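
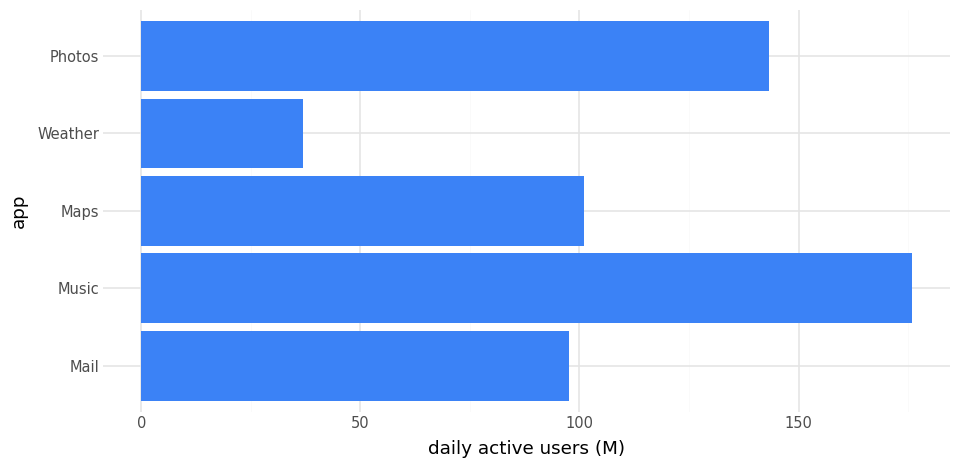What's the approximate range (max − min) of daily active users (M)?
Max Music ≈ 180, min Weather ≈ 40; range ≈ 140.

≈ 140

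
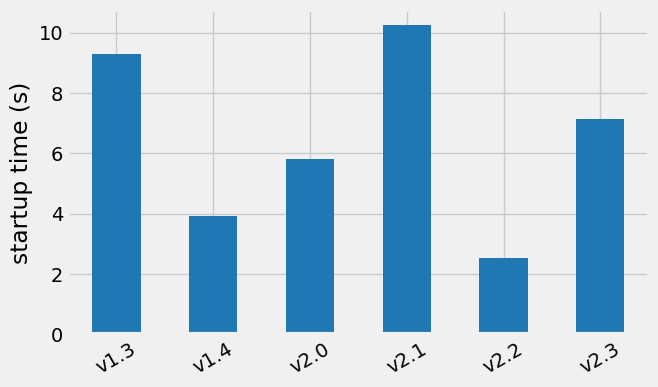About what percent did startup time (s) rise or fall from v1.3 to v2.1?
≈ +11.1%

v1.3 ≈ 9, v2.1 ≈ 10; (10 − 9) / 9 ≈ +11.1%.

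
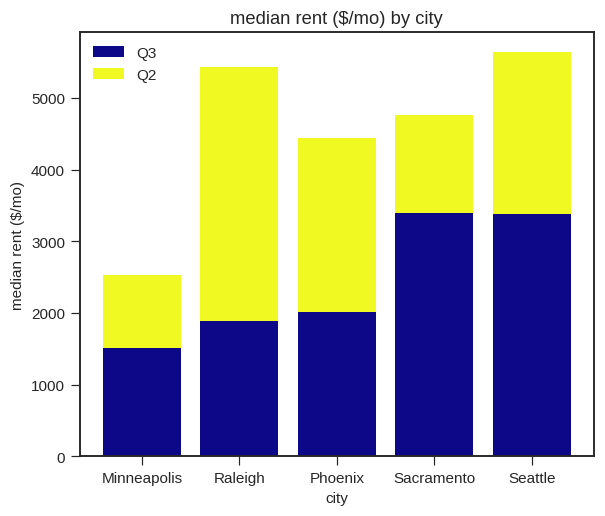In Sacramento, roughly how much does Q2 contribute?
Q2 top ≈ 5000, bottom ≈ 3500; segment ≈ 1500.

≈ 1500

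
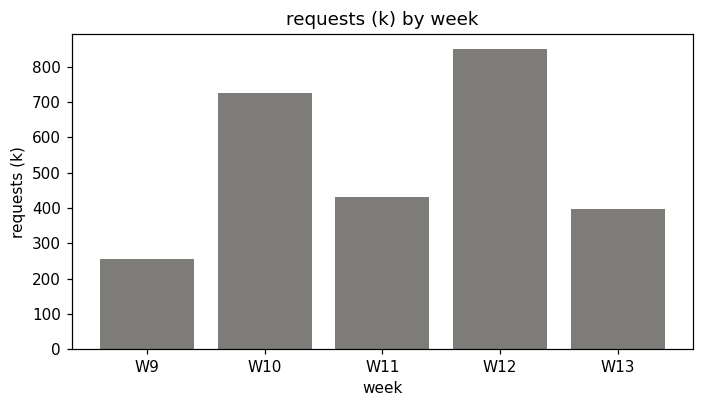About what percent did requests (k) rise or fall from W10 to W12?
W10 ≈ 700, W12 ≈ 800; (800 − 700) / 700 ≈ +14.3%.

≈ +14.3%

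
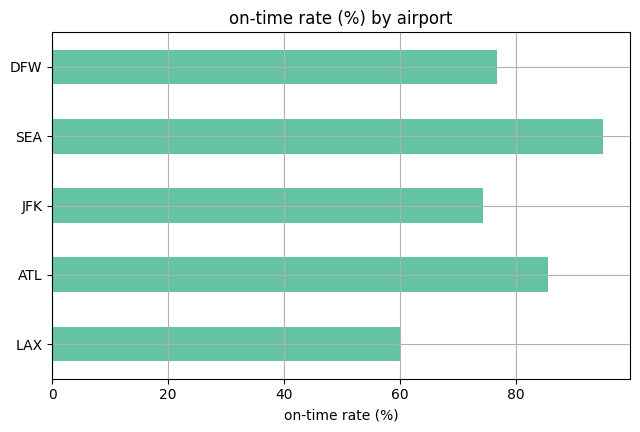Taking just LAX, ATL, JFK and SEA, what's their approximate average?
≈ 78

(60 + 90 + 70 + 90) / 4 ≈ 78.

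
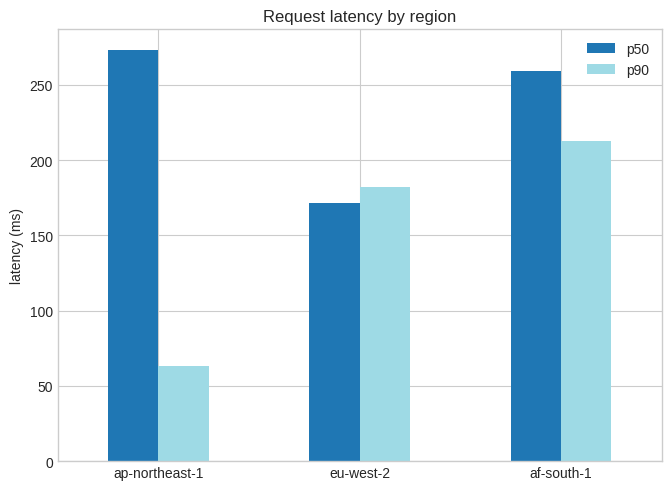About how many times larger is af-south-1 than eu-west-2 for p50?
≈ 1.43×

af-south-1 ≈ 250, eu-west-2 ≈ 175; 250/175 ≈ 1.43.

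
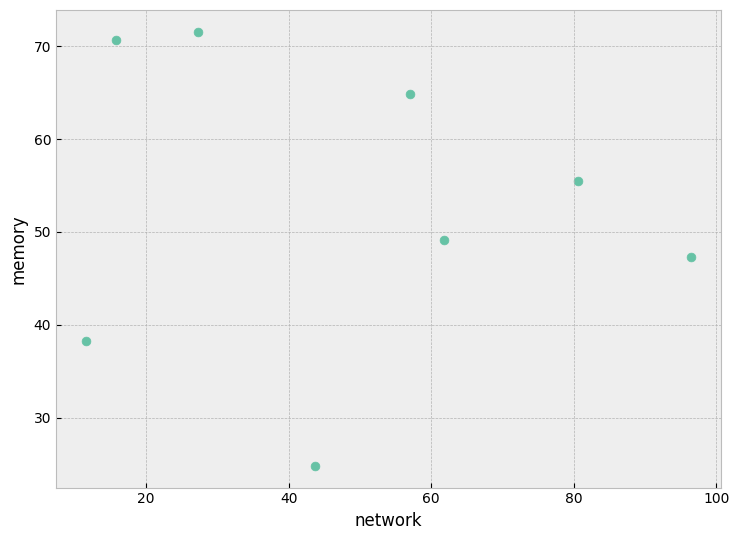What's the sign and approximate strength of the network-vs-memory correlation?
no clear correlation

Points are roughly uncorrelated; weak (|r| ≈ 0.1).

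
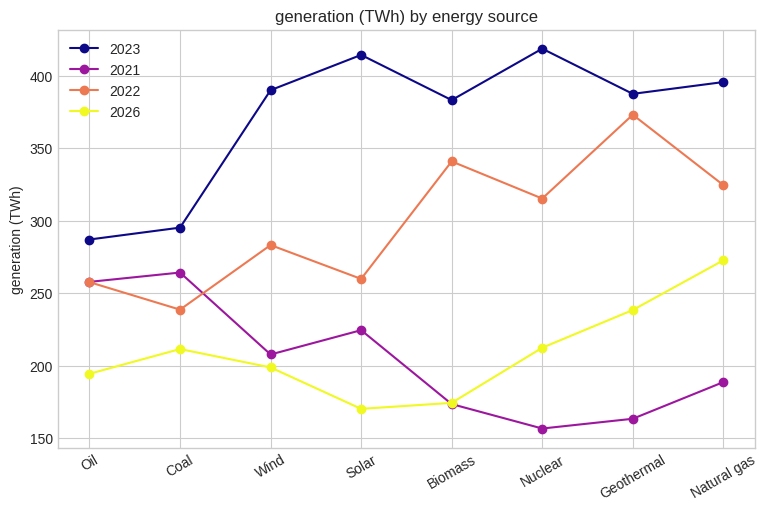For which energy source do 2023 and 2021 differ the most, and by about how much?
Nuclear: 2023 ≈ 425, 2021 ≈ 150 → gap ≈ 275. Next-largest (Geothermal) is only ≈ 225.

Nuclear, ≈ 275 TWh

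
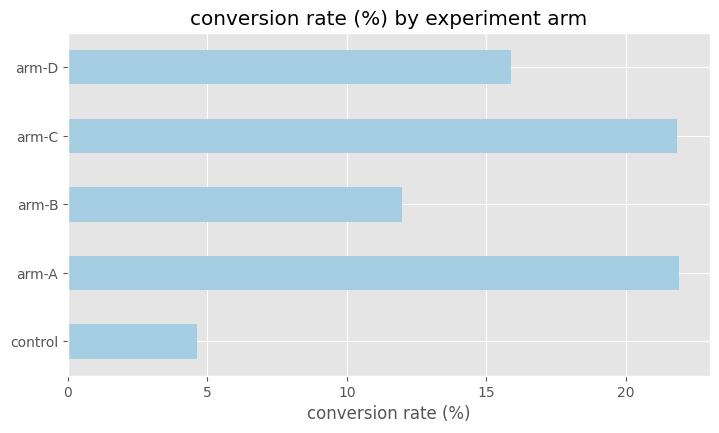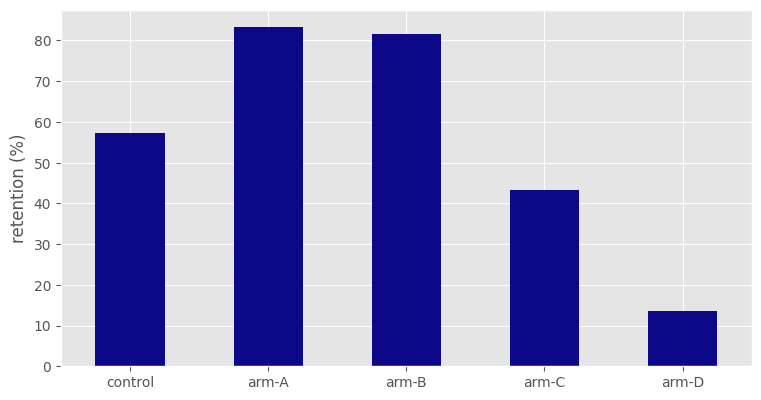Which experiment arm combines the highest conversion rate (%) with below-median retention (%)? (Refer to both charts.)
arm-C

Chart 2 median retention (%) ≈ 60; below-median experiment arms: arm-C, arm-D. Among those, arm-C has the highest conversion rate (%) (≈ 20).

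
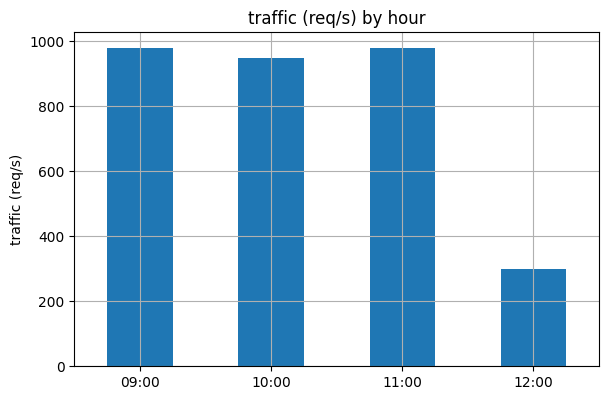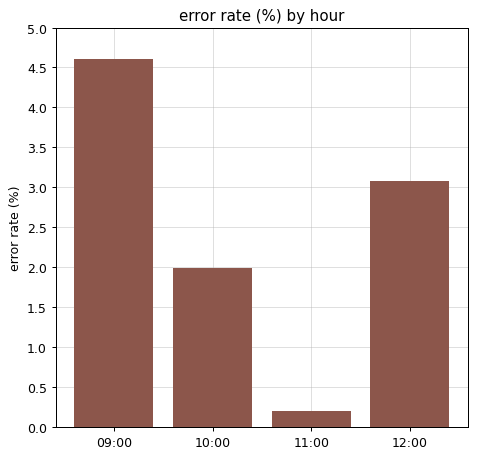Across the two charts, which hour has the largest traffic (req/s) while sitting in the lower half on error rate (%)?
Chart 2 median error rate (%) ≈ 2.5; below-median hours: 10:00, 11:00. Among those, 11:00 has the highest traffic (req/s) (≈ 1000).

11:00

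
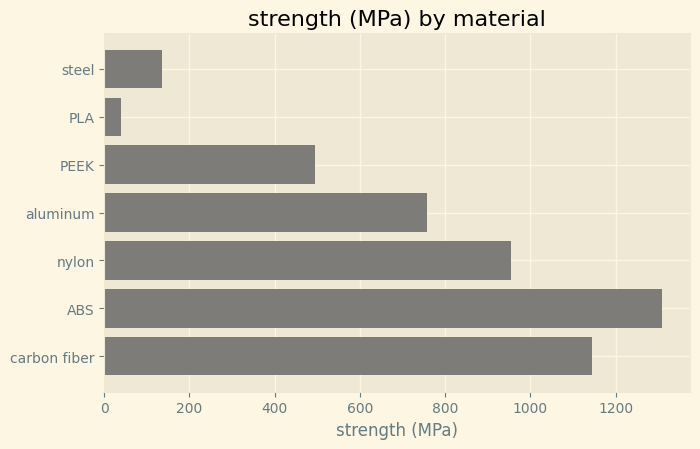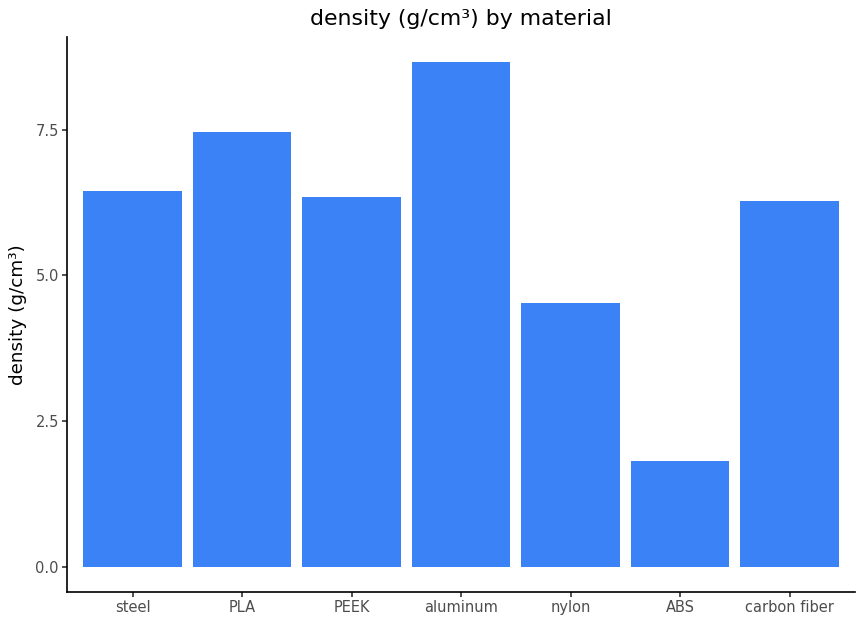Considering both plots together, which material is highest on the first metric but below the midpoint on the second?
Chart 2 median density (g/cm³) ≈ 6; below-median materials: nylon, ABS, carbon fiber. Among those, ABS has the highest strength (MPa) (≈ 1400).

ABS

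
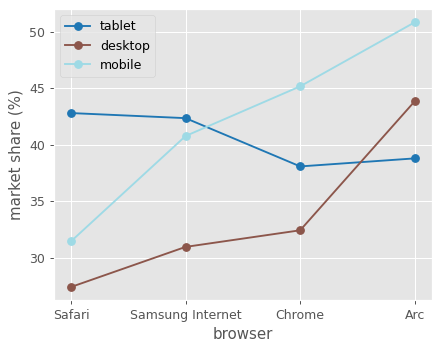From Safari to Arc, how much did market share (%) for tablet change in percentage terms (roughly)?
Safari ≈ 42, Arc ≈ 38; (38 − 42) / 42 ≈ -9.5%.

≈ -9.5%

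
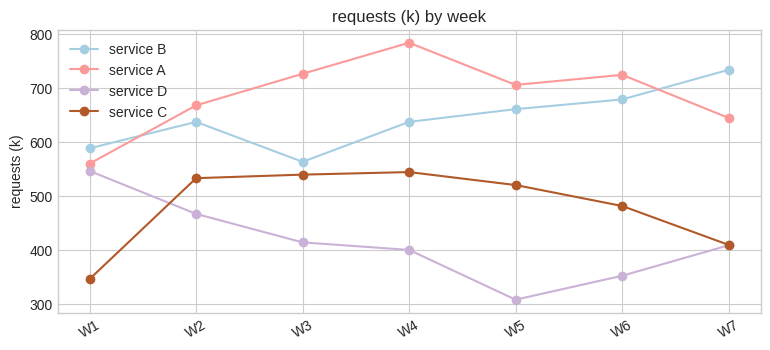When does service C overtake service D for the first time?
W1: service C ≈ 350 vs service D ≈ 550 (not yet); W2: service C ≈ 550 vs service D ≈ 450 (first crossover).

W2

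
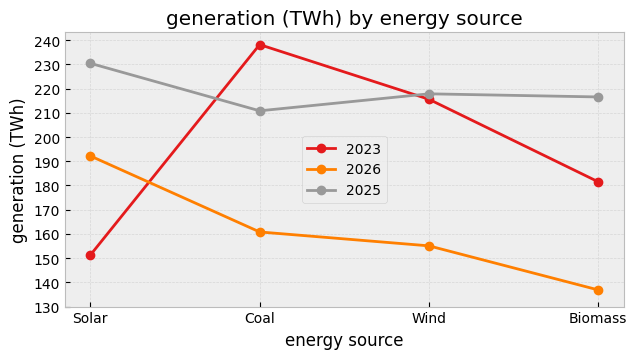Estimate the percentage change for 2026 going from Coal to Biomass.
≈ -12.5%

Coal ≈ 160, Biomass ≈ 140; (140 − 160) / 160 ≈ -12.5%.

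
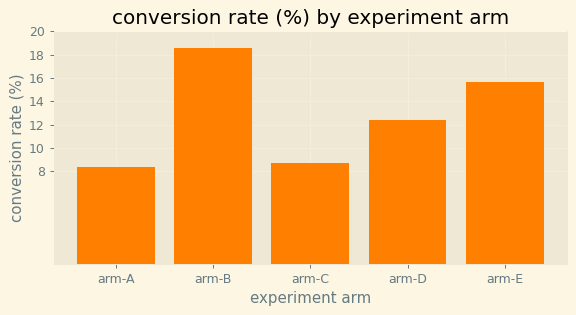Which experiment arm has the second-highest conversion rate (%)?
Top 3: arm-B ≈ 18, arm-E ≈ 16, arm-D ≈ 12.

arm-E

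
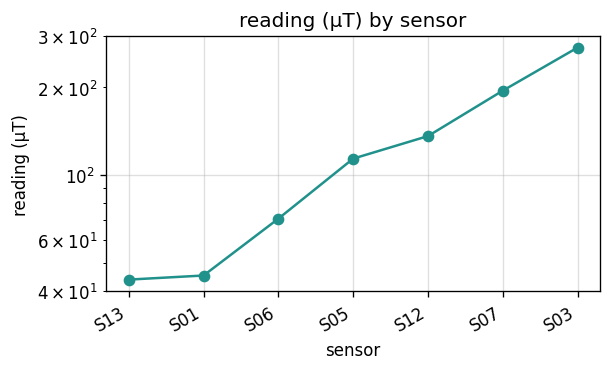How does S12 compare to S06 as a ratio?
S12 ≈ 140, S06 ≈ 80; 140/80 ≈ 1.75.

≈ 1.75×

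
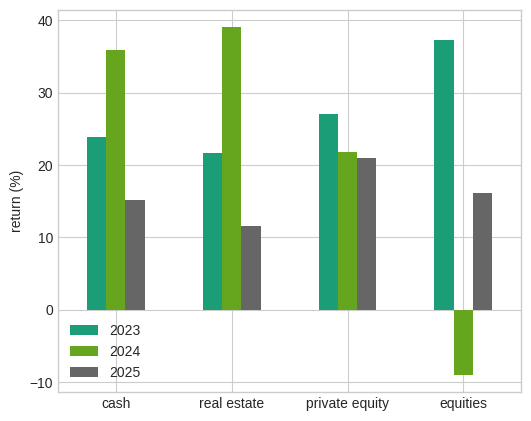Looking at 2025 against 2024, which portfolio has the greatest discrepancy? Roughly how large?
real estate, ≈ 30 %

real estate: 2025 ≈ 10, 2024 ≈ 40 → gap ≈ 30. Next-largest (equities) is only ≈ 25.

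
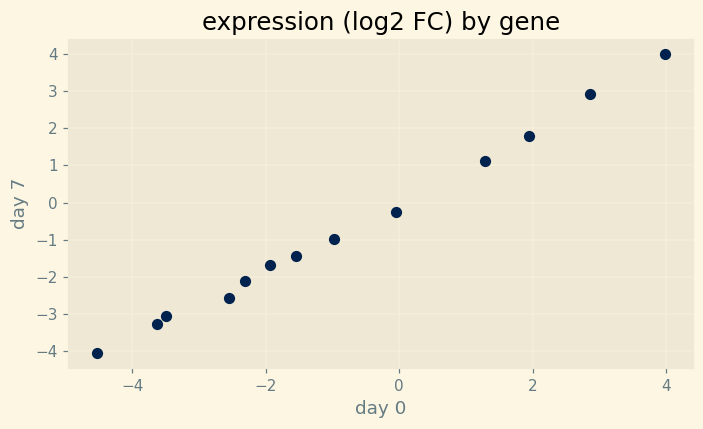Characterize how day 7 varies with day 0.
Points are positively correlated; strong (|r| ≈ 1.0).

positive, strong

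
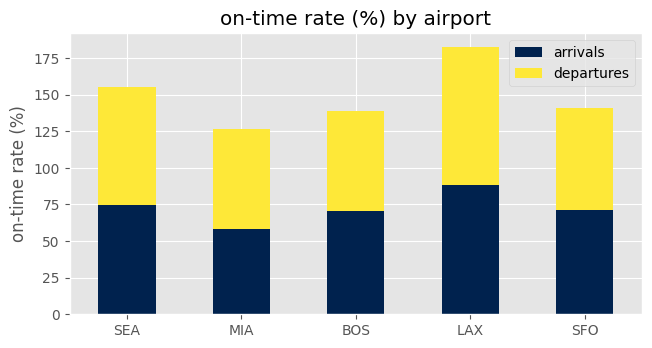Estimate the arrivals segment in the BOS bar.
≈ 80

arrivals top ≈ 80, bottom ≈ 0; segment ≈ 80.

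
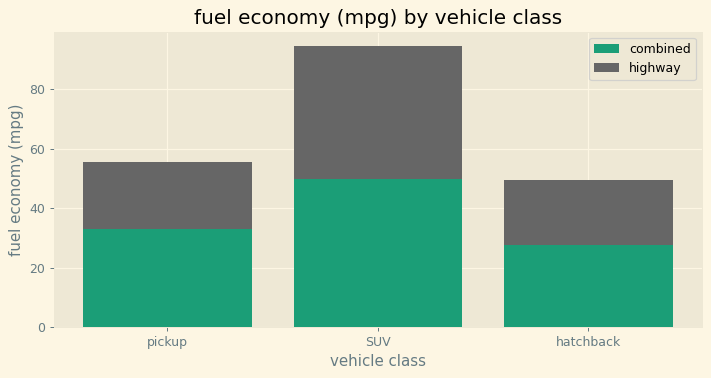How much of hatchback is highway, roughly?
highway top ≈ 50, bottom ≈ 30; segment ≈ 20.

≈ 20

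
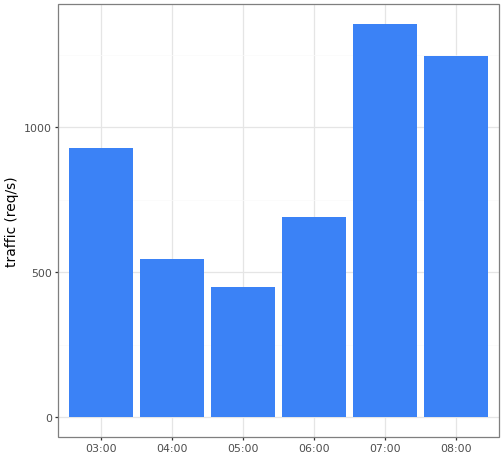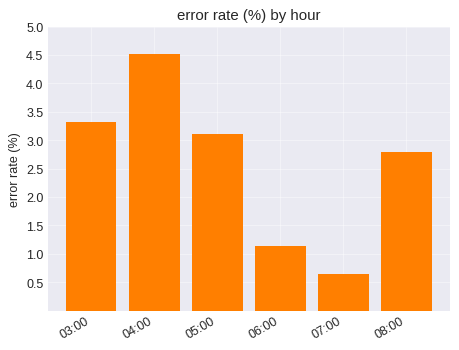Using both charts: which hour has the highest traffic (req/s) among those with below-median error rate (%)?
Chart 2 median error rate (%) ≈ 3; below-median hours: 06:00, 07:00, 08:00. Among those, 07:00 has the highest traffic (req/s) (≈ 1400).

07:00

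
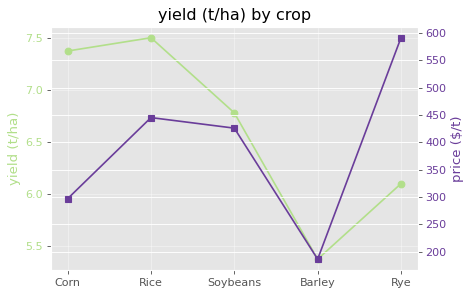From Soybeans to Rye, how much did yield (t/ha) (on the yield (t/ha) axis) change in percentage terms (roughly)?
≈ -11.8%

Soybeans ≈ 6.8, Rye ≈ 6.0; (6.0 − 6.8) / 6.8 ≈ -11.8%.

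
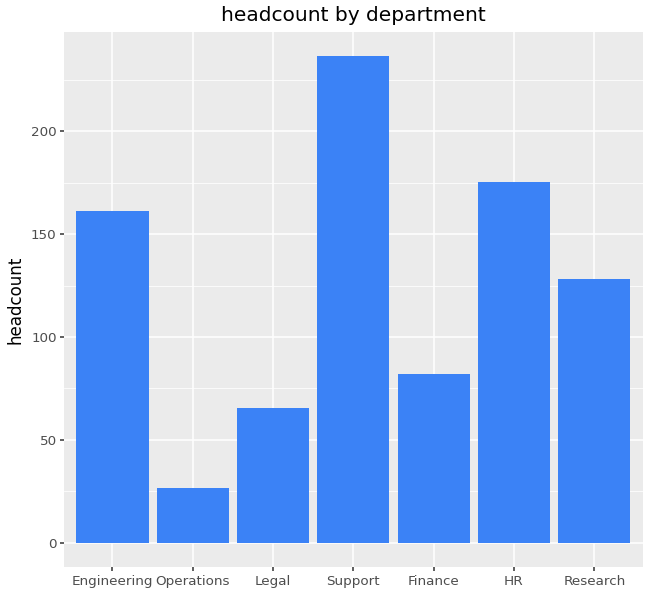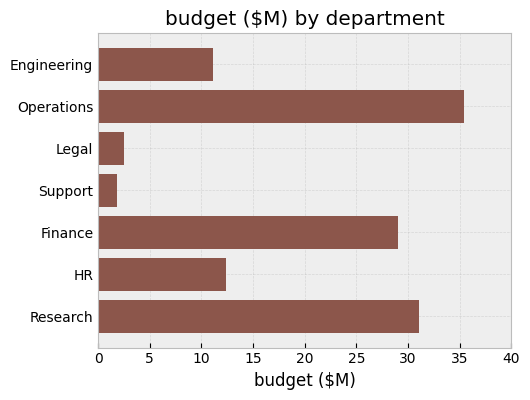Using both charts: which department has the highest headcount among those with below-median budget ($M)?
Support

Chart 2 median budget ($M) ≈ 10; below-median departments: Engineering, Legal, Support. Among those, Support has the highest headcount (≈ 225).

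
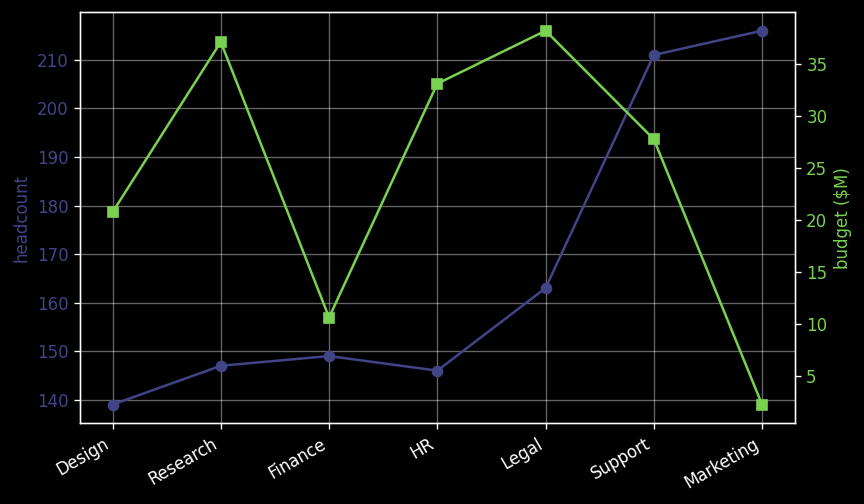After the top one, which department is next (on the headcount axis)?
Top 3 (on the headcount axis): Marketing ≈ 220, Support ≈ 210, Legal ≈ 160.

Support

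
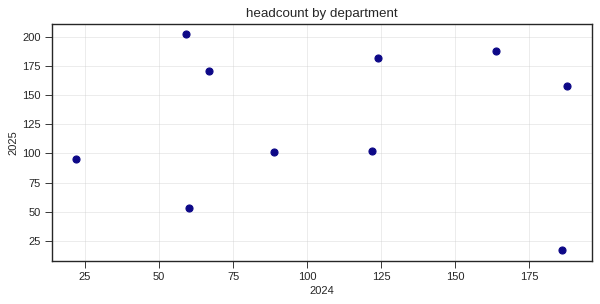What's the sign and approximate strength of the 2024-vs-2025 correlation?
Points are roughly uncorrelated; weak (|r| ≈ 0.0).

no clear correlation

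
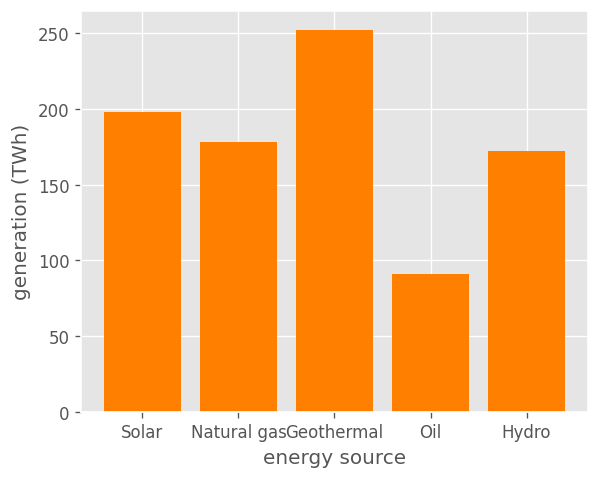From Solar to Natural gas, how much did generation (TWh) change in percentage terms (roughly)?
≈ -12.5%

Solar ≈ 200, Natural gas ≈ 175; (175 − 200) / 200 ≈ -12.5%.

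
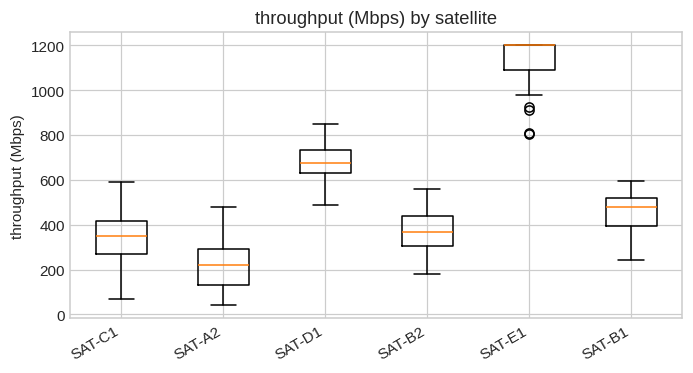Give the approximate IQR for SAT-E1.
≈ 100

Q3 ≈ 1200, Q1 ≈ 1100; IQR ≈ 100.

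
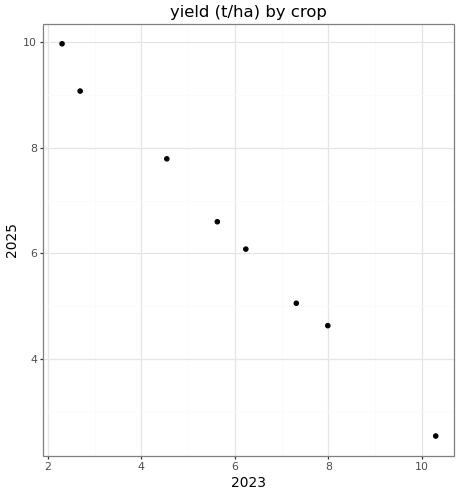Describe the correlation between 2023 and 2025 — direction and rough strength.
negative, strong

Points are negatively correlated; strong (|r| ≈ 1.0).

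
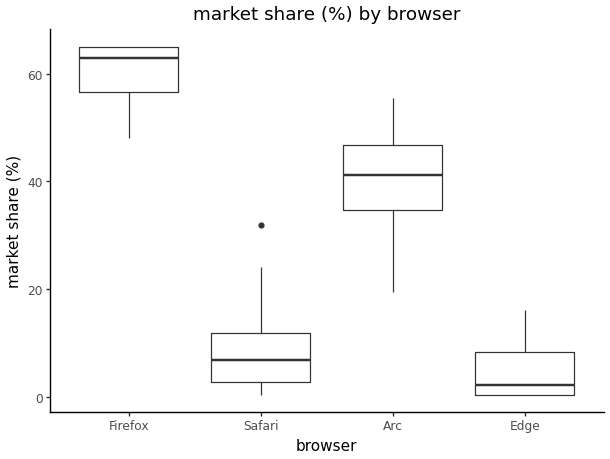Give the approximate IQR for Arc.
≈ 10

Q3 ≈ 45, Q1 ≈ 35; IQR ≈ 10.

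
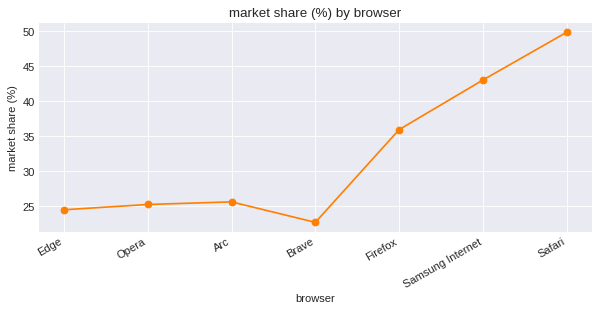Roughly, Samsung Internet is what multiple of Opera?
Samsung Internet ≈ 45, Opera ≈ 25; 45/25 ≈ 1.8.

≈ 1.8×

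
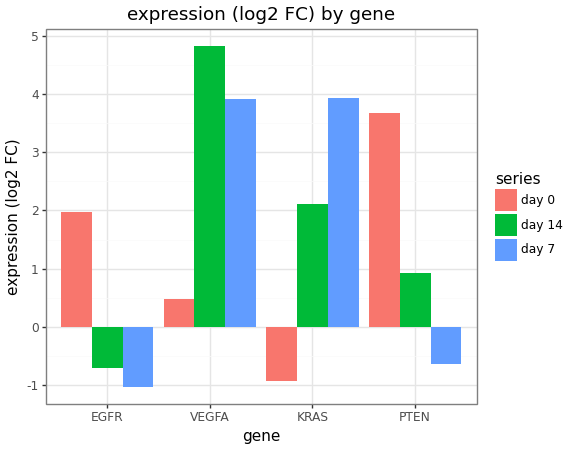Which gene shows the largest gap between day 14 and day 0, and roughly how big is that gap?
VEGFA: day 14 ≈ 5.0, day 0 ≈ 0.5 → gap ≈ 4.5. Next-largest (KRAS) is only ≈ 3.0.

VEGFA, ≈ 4.5 log2 FC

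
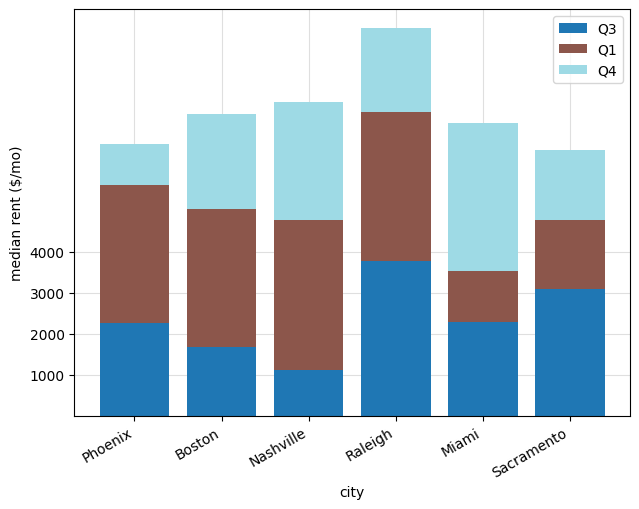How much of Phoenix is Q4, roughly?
Q4 top ≈ 7000, bottom ≈ 6000; segment ≈ 1000.

≈ 1000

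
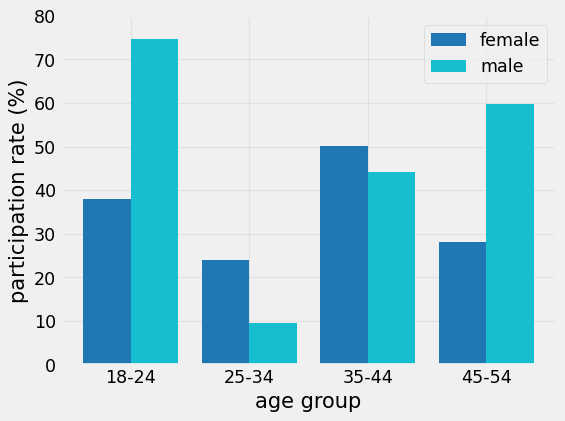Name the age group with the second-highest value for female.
Top 3 for female: 35-44 ≈ 50, 18-24 ≈ 40, 45-54 ≈ 30.

18-24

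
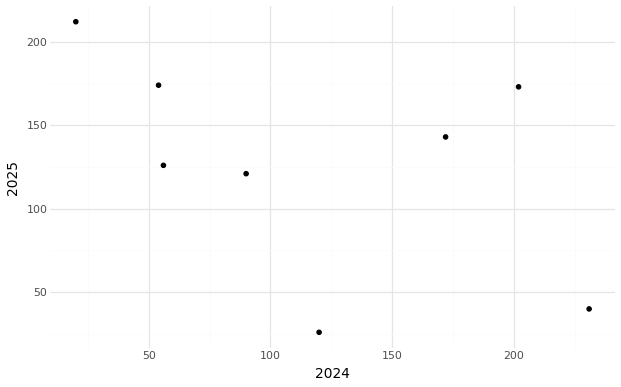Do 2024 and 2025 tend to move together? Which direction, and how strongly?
negative, moderate

Points are negatively correlated; moderate (|r| ≈ 0.5).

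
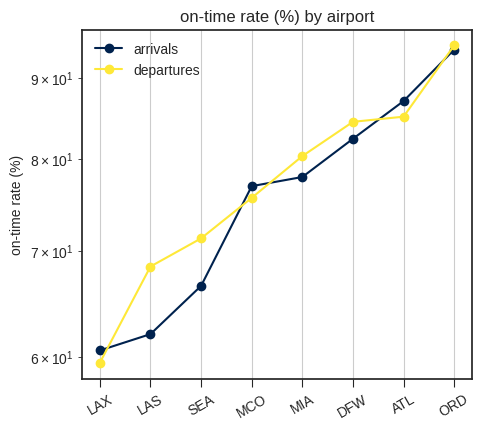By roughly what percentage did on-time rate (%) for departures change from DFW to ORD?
≈ +11.8%

DFW ≈ 85, ORD ≈ 95; (95 − 85) / 85 ≈ +11.8%.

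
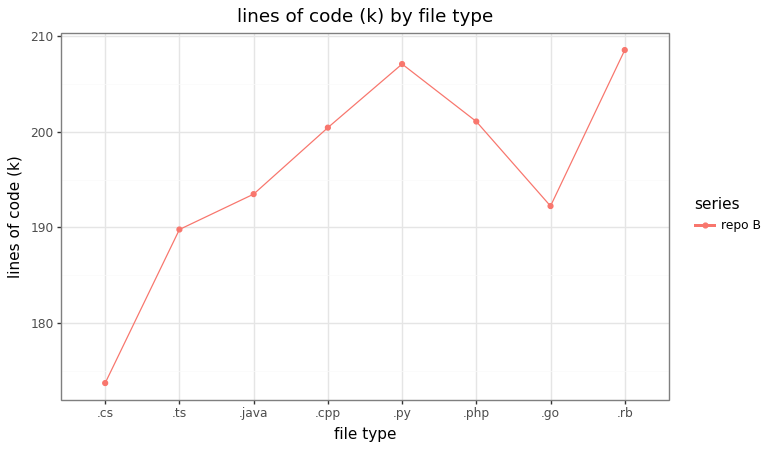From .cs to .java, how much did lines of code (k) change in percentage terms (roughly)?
≈ +11.4%

.cs ≈ 175, .java ≈ 195; (195 − 175) / 175 ≈ +11.4%.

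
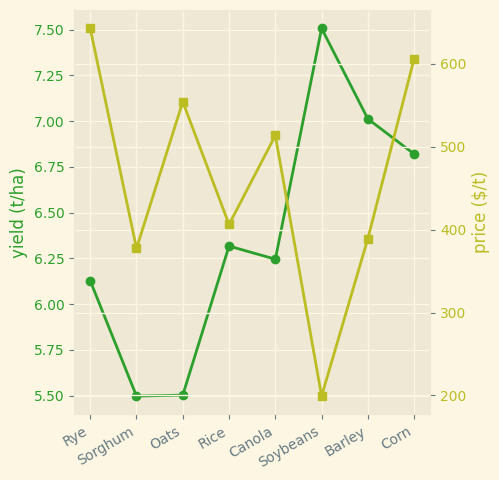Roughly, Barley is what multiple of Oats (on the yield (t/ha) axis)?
Barley ≈ 7.0, Oats ≈ 5.6; 7.0/5.6 ≈ 1.25.

≈ 1.25×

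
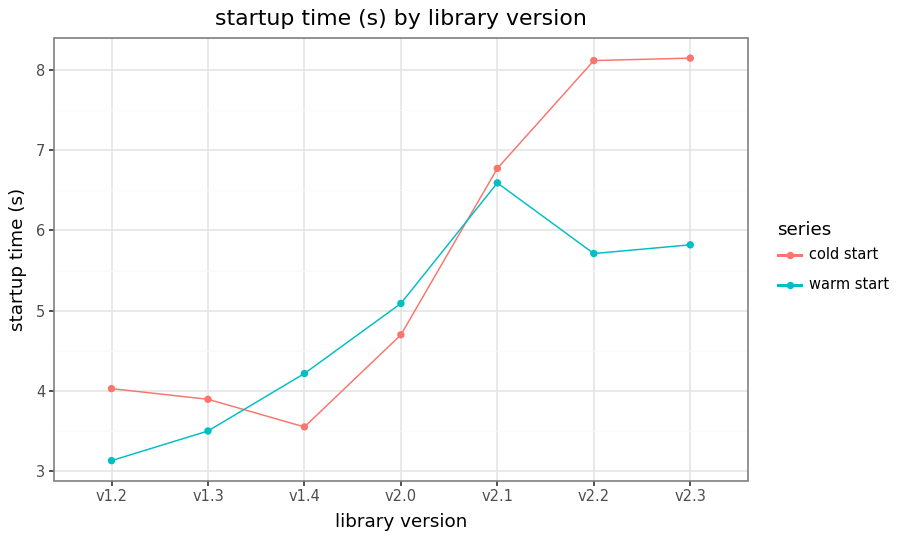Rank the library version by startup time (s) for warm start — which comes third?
Top 4 for warm start: v2.1 ≈ 6.5, v2.3 ≈ 6.0, v2.2 ≈ 5.5, v2.0 ≈ 5.0.

v2.2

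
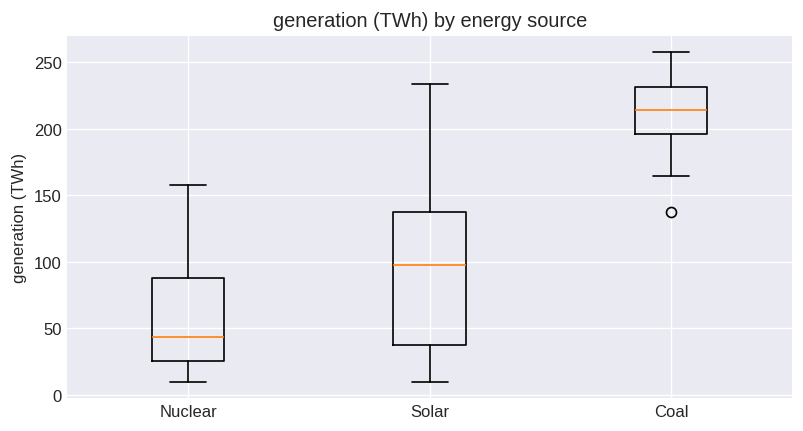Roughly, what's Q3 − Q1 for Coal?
Q3 ≈ 240, Q1 ≈ 200; IQR ≈ 40.

≈ 40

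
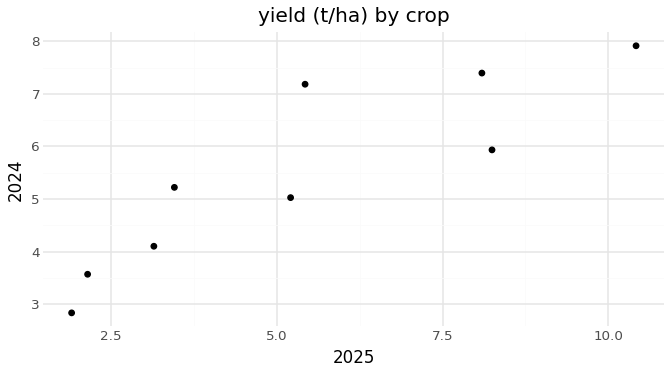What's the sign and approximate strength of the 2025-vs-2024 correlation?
Points are positively correlated; strong (|r| ≈ 0.9).

positive, strong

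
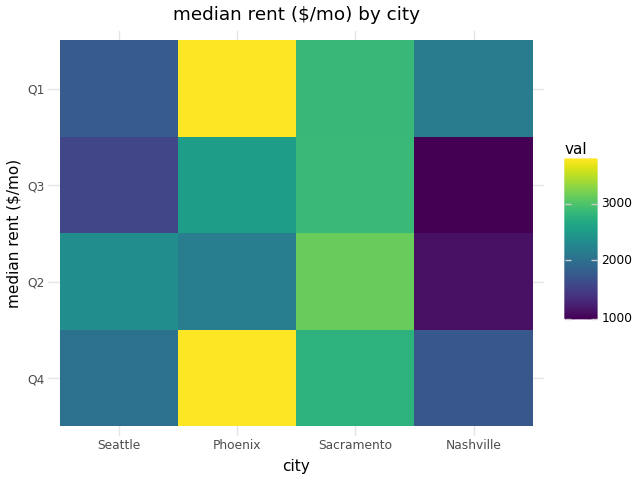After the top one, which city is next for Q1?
Sacramento

Top 3 for Q1: Phoenix ≈ 4000, Sacramento ≈ 3000, Nashville ≈ 2000.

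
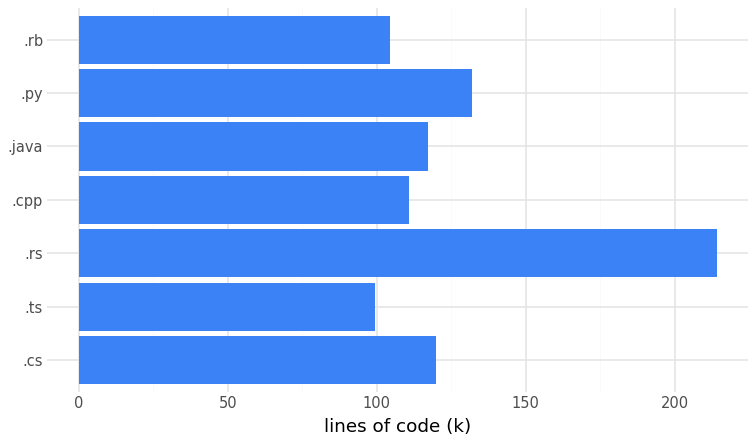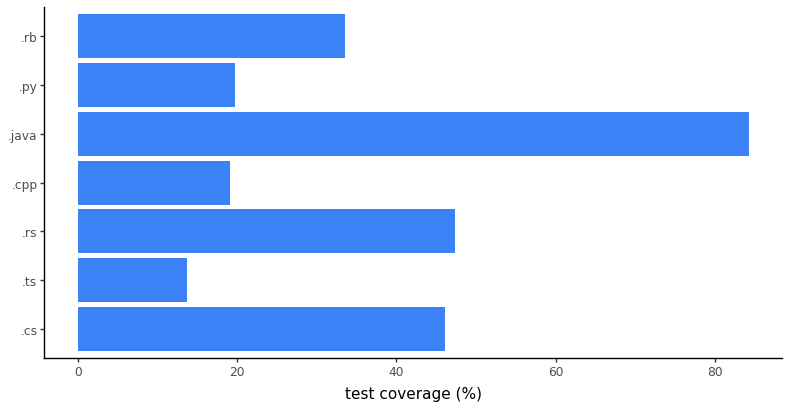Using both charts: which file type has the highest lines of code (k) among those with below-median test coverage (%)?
Chart 2 median test coverage (%) ≈ 30; below-median file types: .ts, .cpp, .py. Among those, .py has the highest lines of code (k) (≈ 140).

.py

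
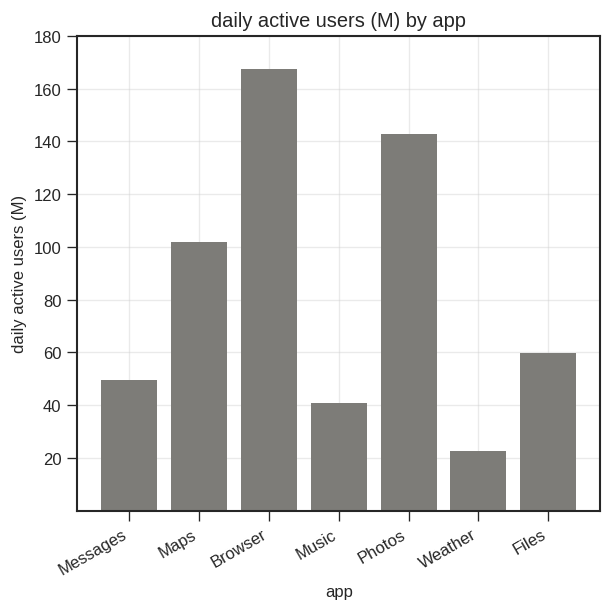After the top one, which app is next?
Photos

Top 3: Browser ≈ 160, Photos ≈ 140, Maps ≈ 100.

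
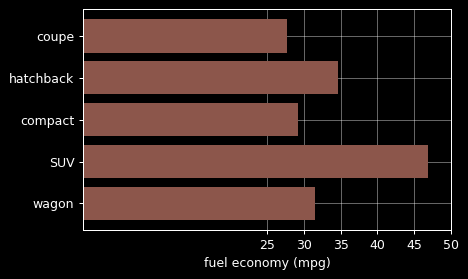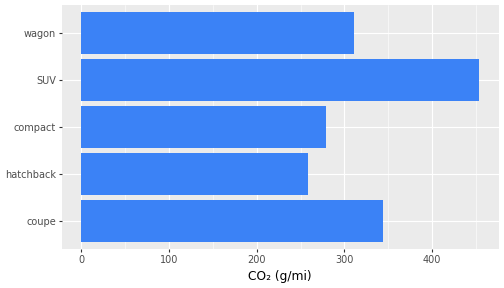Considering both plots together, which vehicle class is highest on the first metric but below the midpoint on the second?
hatchback

Chart 2 median CO₂ (g/mi) ≈ 300; below-median vehicle classes: hatchback, compact. Among those, hatchback has the highest fuel economy (mpg) (≈ 35).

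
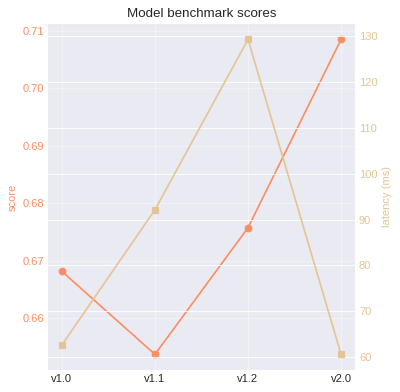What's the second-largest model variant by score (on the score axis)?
Top 3 (on the score axis): v2.0 ≈ 0.71, v1.2 ≈ 0.68, v1.0 ≈ 0.67.

v1.2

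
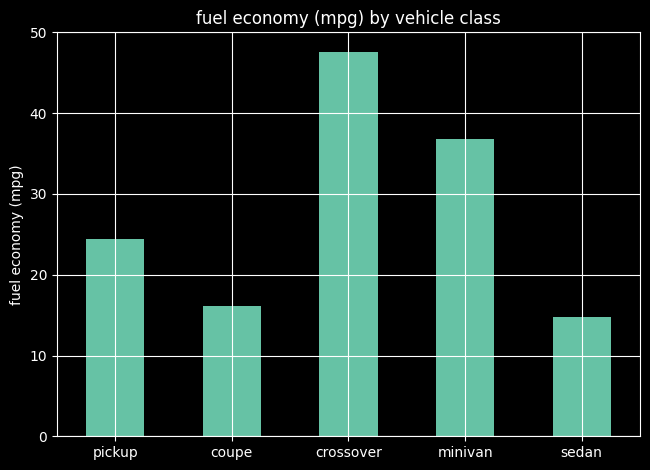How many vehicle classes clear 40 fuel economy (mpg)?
Above 40: crossover.

1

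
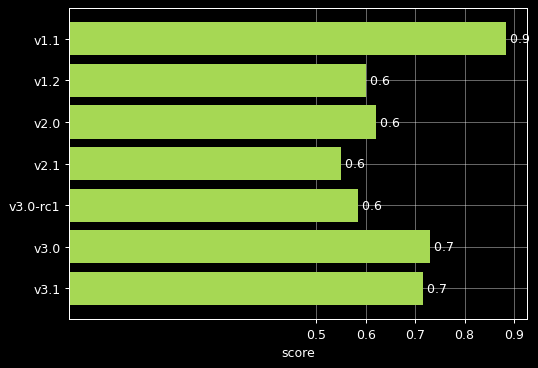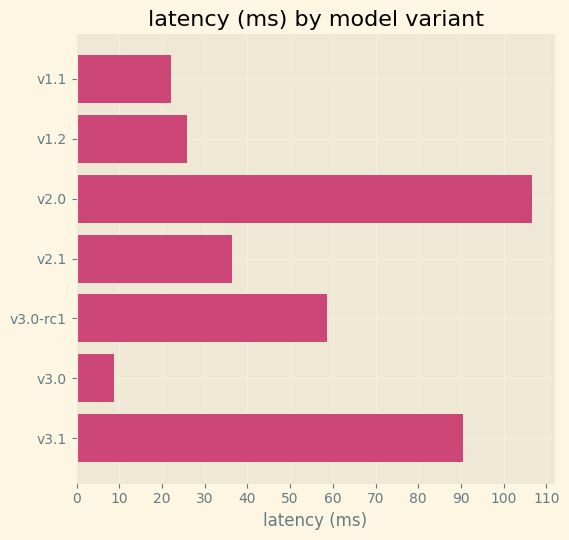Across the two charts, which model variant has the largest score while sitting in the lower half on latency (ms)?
Chart 2 median latency (ms) ≈ 40; below-median model variants: v1.1, v1.2, v3.0. Among those, v1.1 has the highest score (≈ 0.9).

v1.1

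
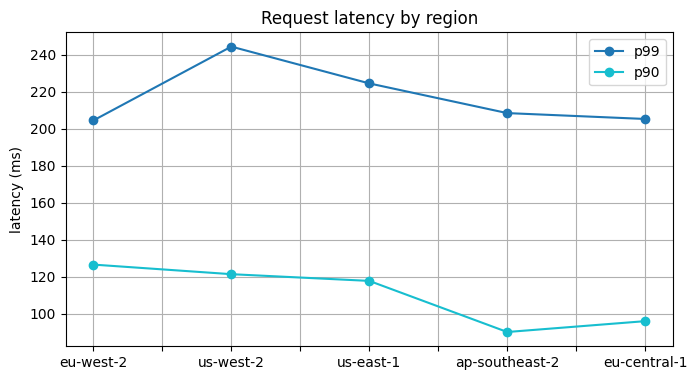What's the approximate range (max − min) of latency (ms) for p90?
Max eu-west-2 ≈ 120, min ap-southeast-2 ≈ 100; range ≈ 20.

≈ 20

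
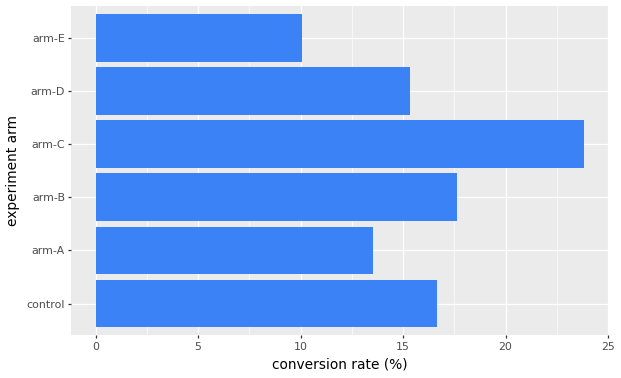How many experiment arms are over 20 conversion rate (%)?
1

Above 20: arm-C.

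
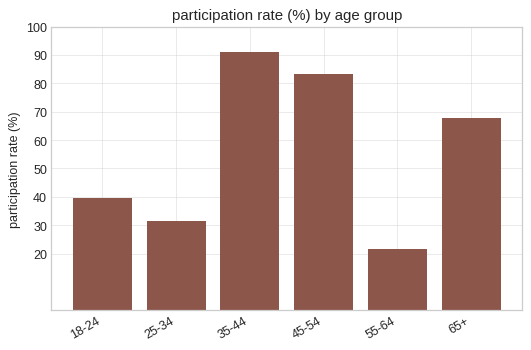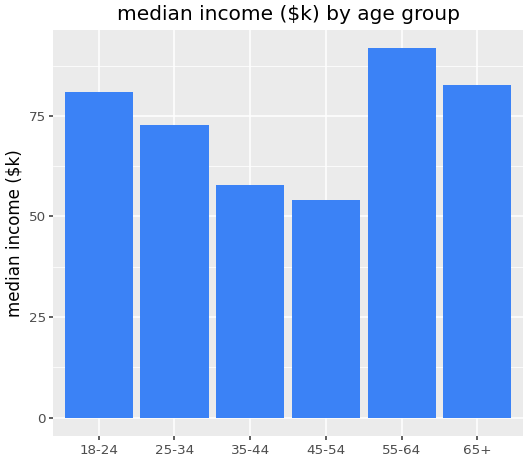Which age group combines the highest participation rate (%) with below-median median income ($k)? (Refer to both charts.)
Chart 2 median median income ($k) ≈ 80; below-median age groups: 25-34, 35-44, 45-54. Among those, 35-44 has the highest participation rate (%) (≈ 90).

35-44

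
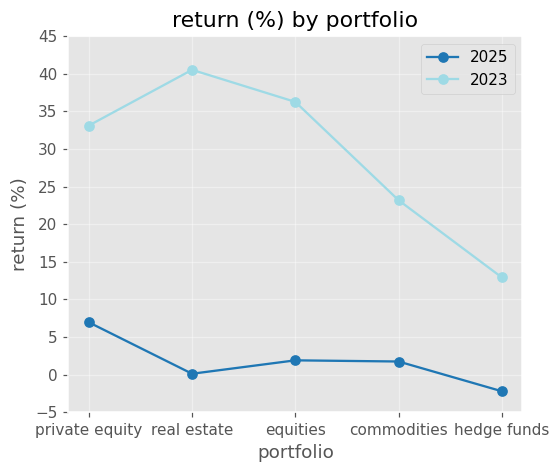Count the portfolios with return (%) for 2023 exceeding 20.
4

Above 20: private equity, real estate, equities, commodities.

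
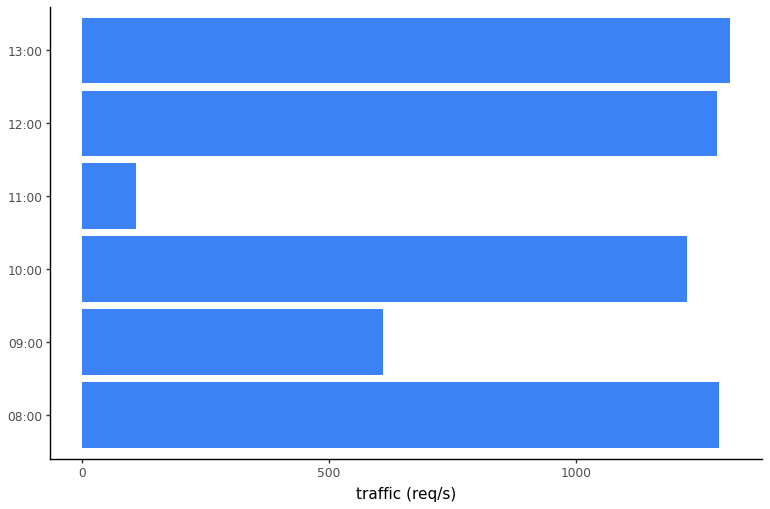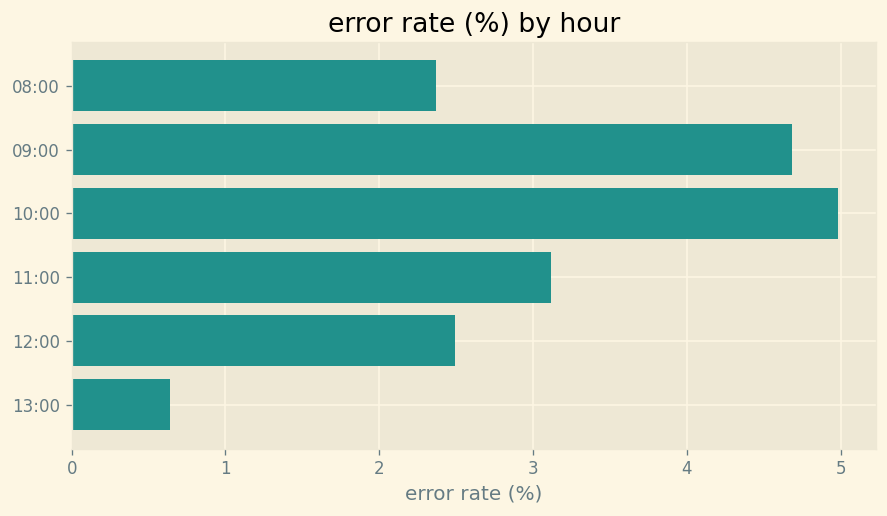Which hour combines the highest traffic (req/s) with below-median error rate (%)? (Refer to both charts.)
Chart 2 median error rate (%) ≈ 3; below-median hours: 08:00, 12:00, 13:00. Among those, 13:00 has the highest traffic (req/s) (≈ 1400).

13:00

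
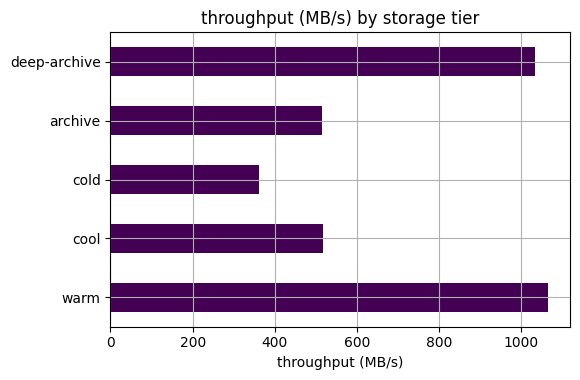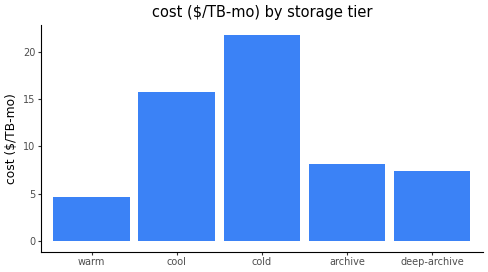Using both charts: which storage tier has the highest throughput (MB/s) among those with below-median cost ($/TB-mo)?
Chart 2 median cost ($/TB-mo) ≈ 8; below-median storage tiers: warm, deep-archive. Among those, warm has the highest throughput (MB/s) (≈ 1100).

warm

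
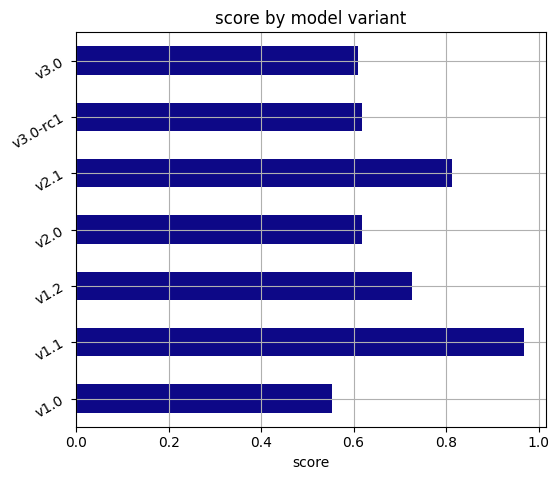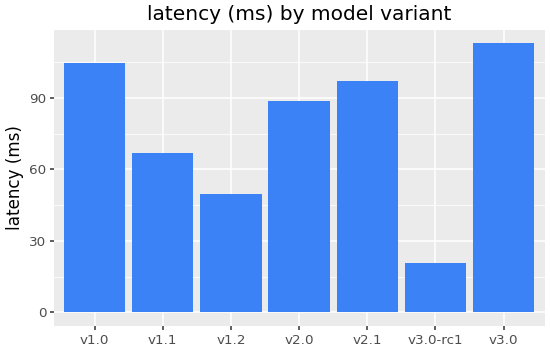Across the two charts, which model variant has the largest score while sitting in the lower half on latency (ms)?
Chart 2 median latency (ms) ≈ 80; below-median model variants: v1.1, v1.2, v3.0-rc1. Among those, v1.1 has the highest score (≈ 1).

v1.1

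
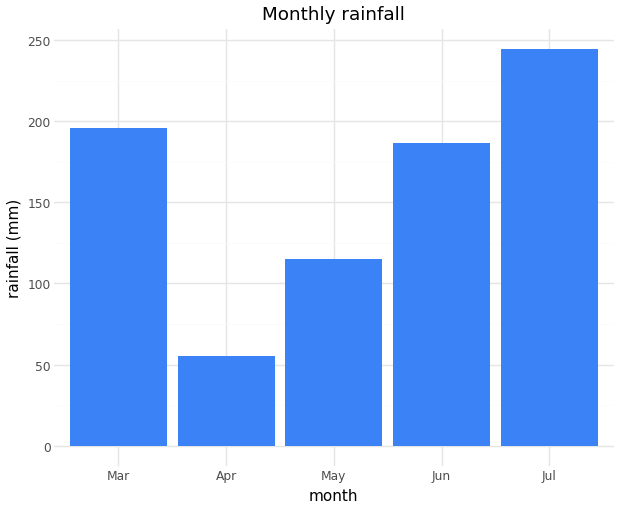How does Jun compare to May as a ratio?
≈ 1.4×

Jun ≈ 175, May ≈ 125; 175/125 ≈ 1.4.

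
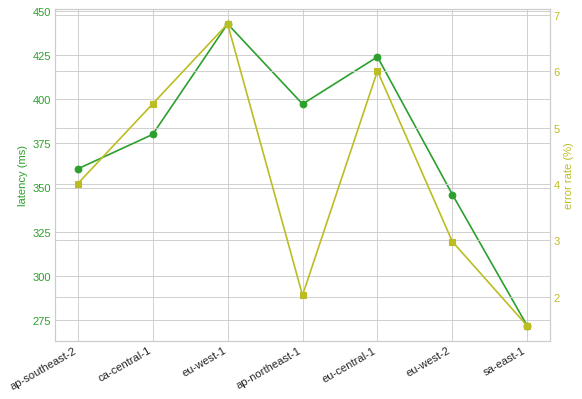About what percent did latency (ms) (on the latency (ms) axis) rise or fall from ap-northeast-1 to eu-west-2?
≈ -15%

ap-northeast-1 ≈ 400, eu-west-2 ≈ 340; (340 − 400) / 400 ≈ -15%.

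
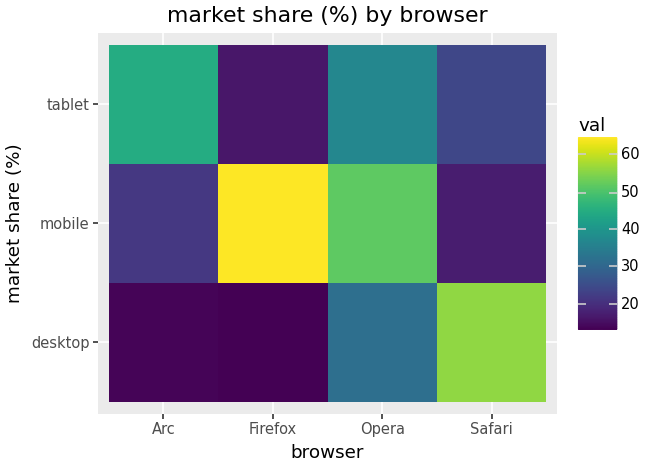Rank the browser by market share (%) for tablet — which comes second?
Top 3 for tablet: Arc ≈ 45, Opera ≈ 35, Safari ≈ 25.

Opera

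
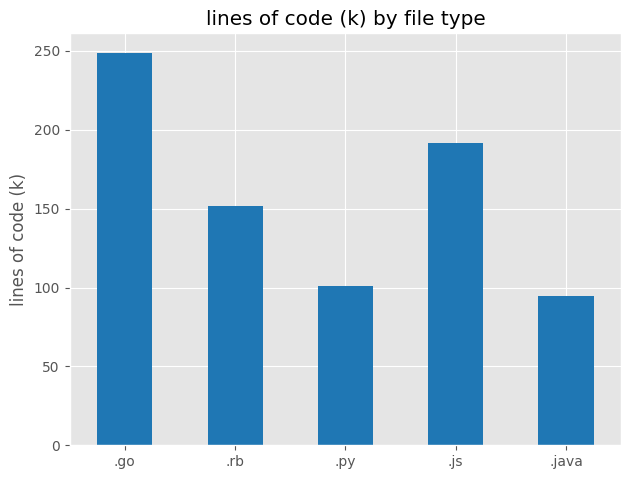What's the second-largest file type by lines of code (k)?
Top 3: .go ≈ 250, .js ≈ 200, .rb ≈ 150.

.js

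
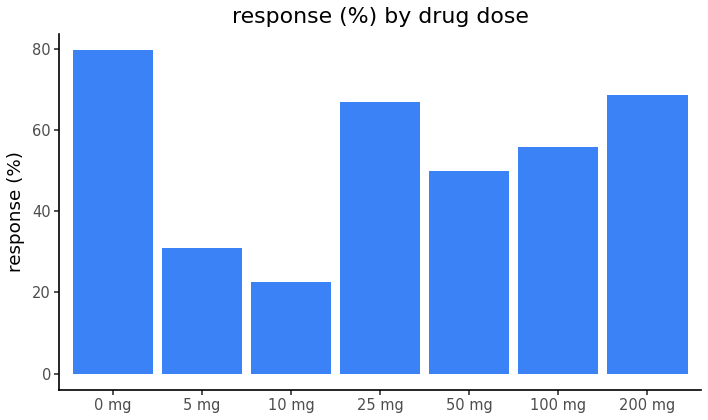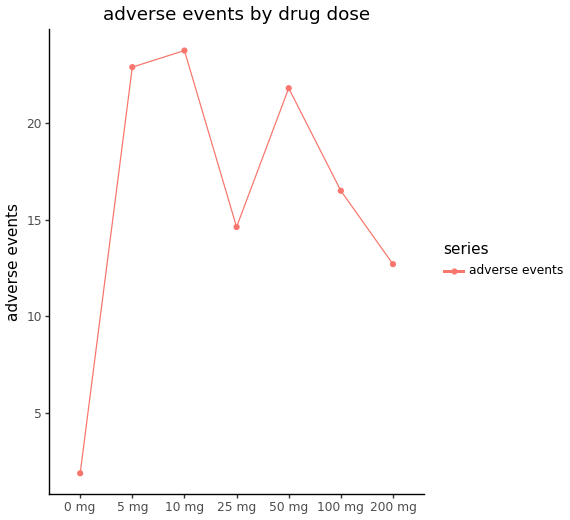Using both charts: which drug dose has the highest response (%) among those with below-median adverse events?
0 mg

Chart 2 median adverse events ≈ 15; below-median drug doses: 0 mg, 25 mg, 200 mg. Among those, 0 mg has the highest response (%) (≈ 80).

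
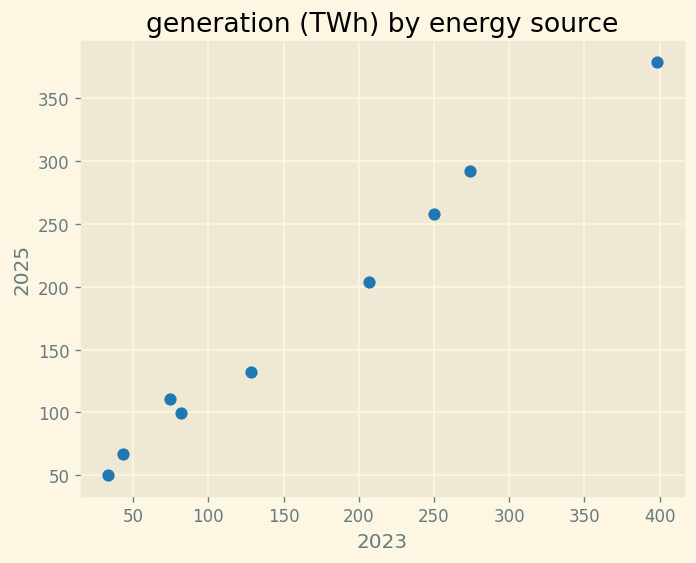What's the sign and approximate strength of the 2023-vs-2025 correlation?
positive, strong

Points are positively correlated; strong (|r| ≈ 1.0).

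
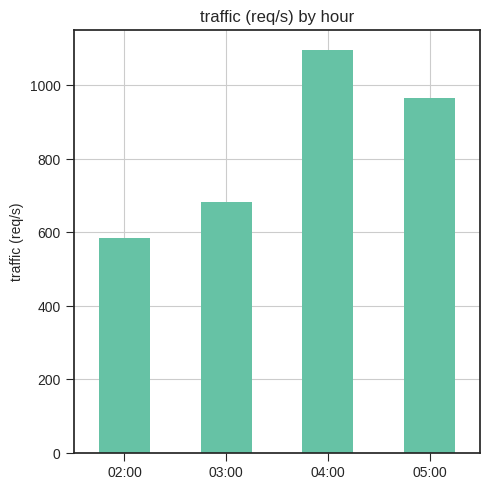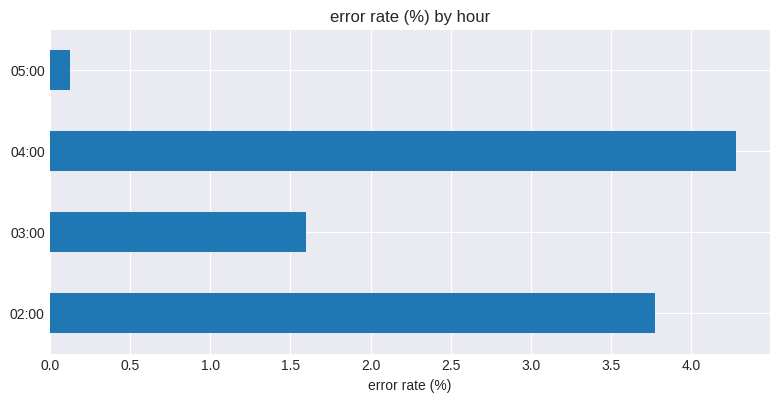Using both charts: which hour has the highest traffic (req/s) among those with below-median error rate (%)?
05:00

Chart 2 median error rate (%) ≈ 2.5; below-median hours: 03:00, 05:00. Among those, 05:00 has the highest traffic (req/s) (≈ 1000).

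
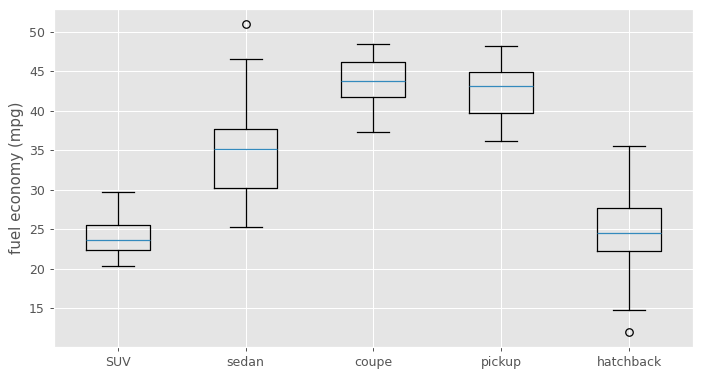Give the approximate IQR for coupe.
Q3 ≈ 46, Q1 ≈ 42; IQR ≈ 4.

≈ 4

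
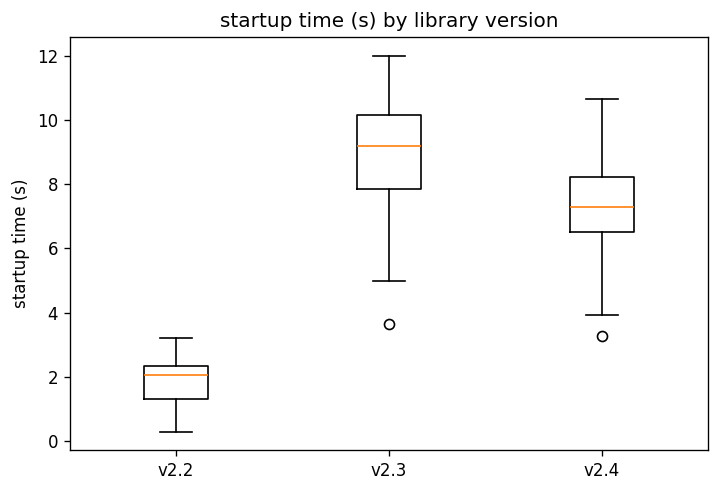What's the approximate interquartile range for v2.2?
≈ 1

Q3 ≈ 2, Q1 ≈ 1; IQR ≈ 1.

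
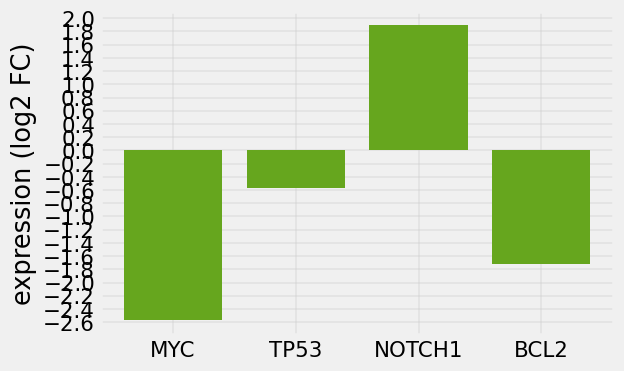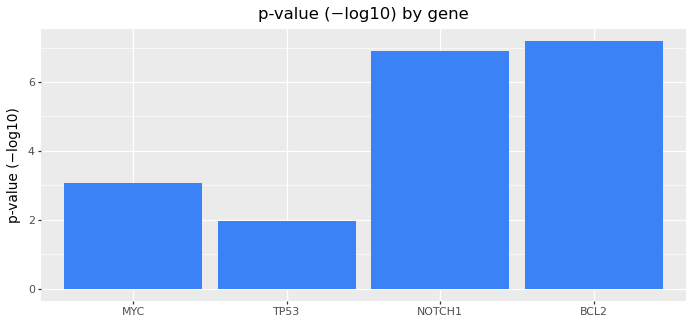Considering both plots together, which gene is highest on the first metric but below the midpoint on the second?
TP53

Chart 2 median p-value (−log10) ≈ 5; below-median genes: MYC, TP53. Among those, TP53 has the highest expression (log2 FC) (≈ -0.6).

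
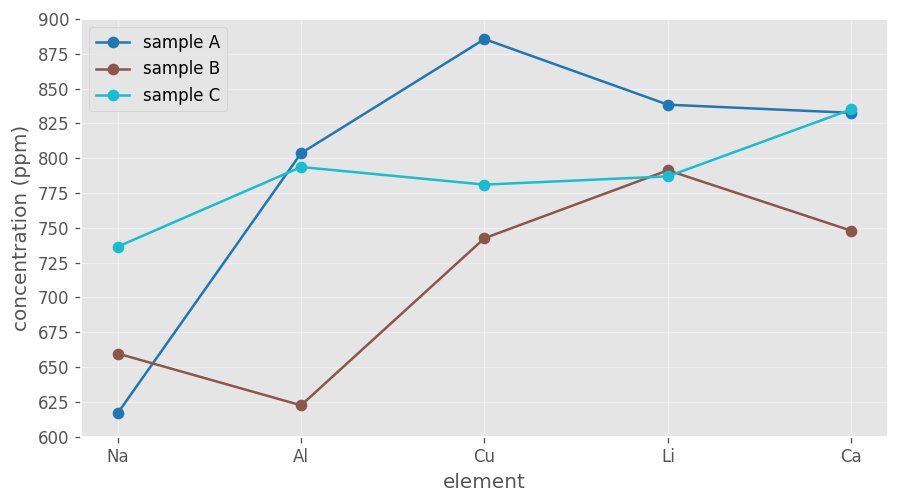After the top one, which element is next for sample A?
Top 3 for sample A: Cu ≈ 875, Li ≈ 850, Ca ≈ 825.

Li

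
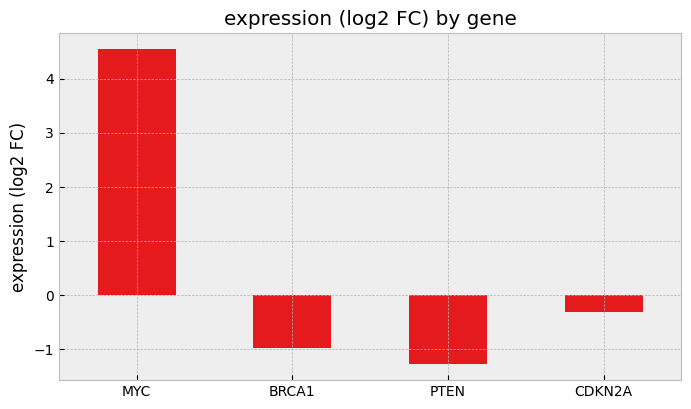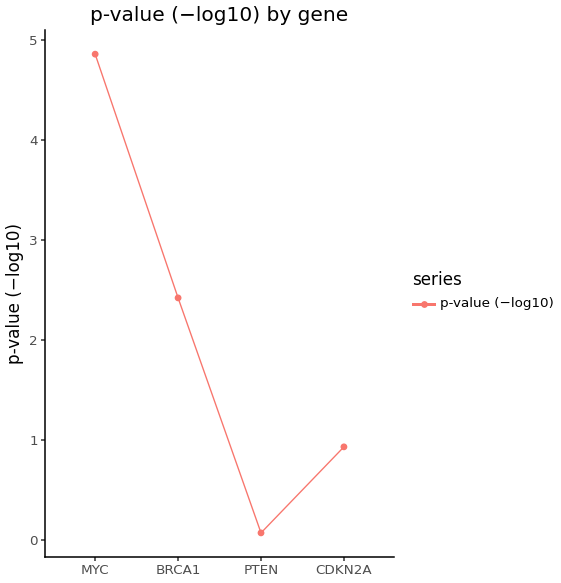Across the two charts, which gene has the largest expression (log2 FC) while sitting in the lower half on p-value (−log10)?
Chart 2 median p-value (−log10) ≈ 1.5; below-median genes: PTEN, CDKN2A. Among those, CDKN2A has the highest expression (log2 FC) (≈ -0.5).

CDKN2A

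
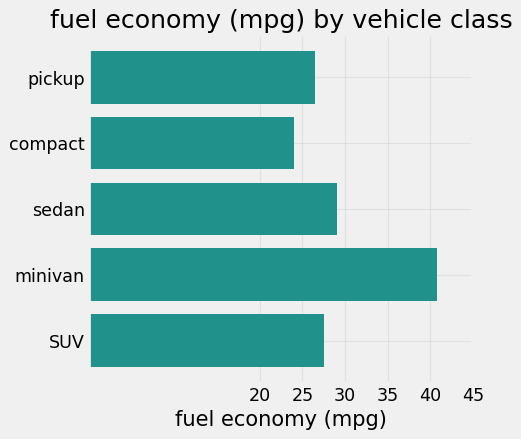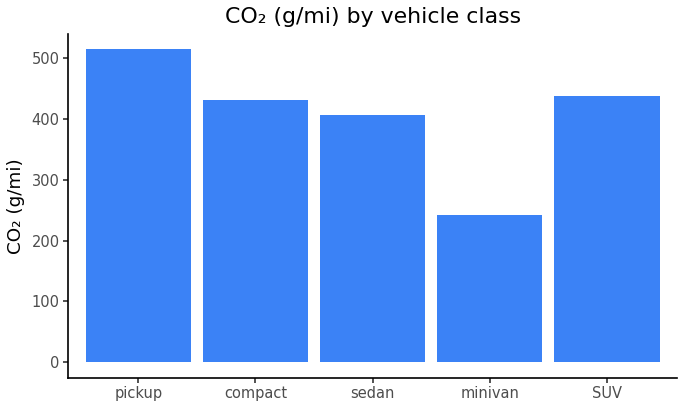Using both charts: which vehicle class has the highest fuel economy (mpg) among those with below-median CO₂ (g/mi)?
Chart 2 median CO₂ (g/mi) ≈ 450; below-median vehicle classes: sedan, minivan. Among those, minivan has the highest fuel economy (mpg) (≈ 40).

minivan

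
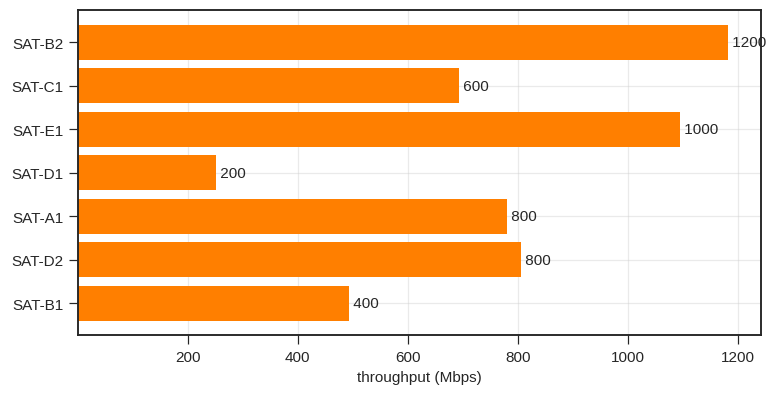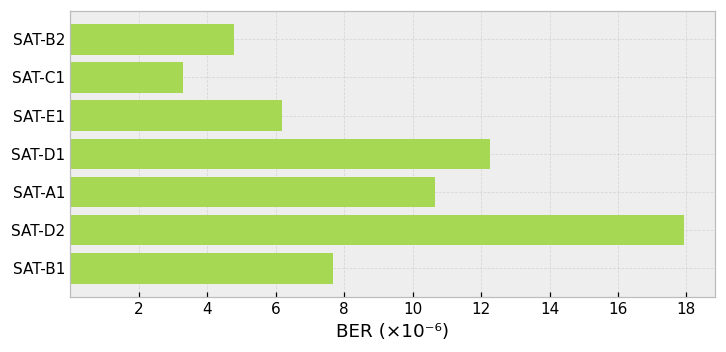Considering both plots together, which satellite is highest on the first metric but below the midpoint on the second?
Chart 2 median BER (×10⁻⁶) ≈ 8; below-median satellites: SAT-B2, SAT-C1, SAT-E1. Among those, SAT-B2 has the highest throughput (Mbps) (≈ 1200).

SAT-B2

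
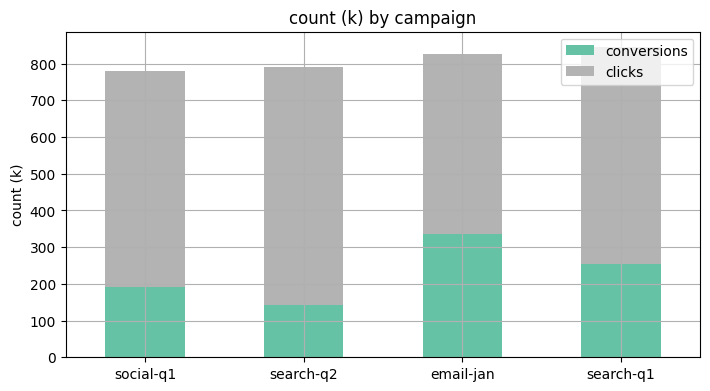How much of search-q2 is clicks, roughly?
clicks top ≈ 800, bottom ≈ 100; segment ≈ 700.

≈ 700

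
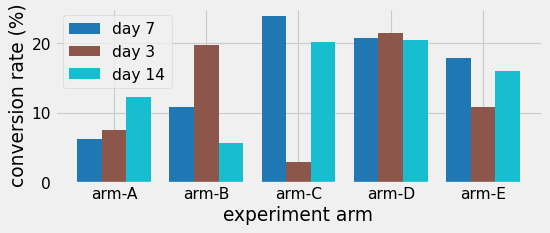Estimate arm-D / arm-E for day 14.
arm-D ≈ 20, arm-E ≈ 16; 20/16 ≈ 1.25.

≈ 1.25×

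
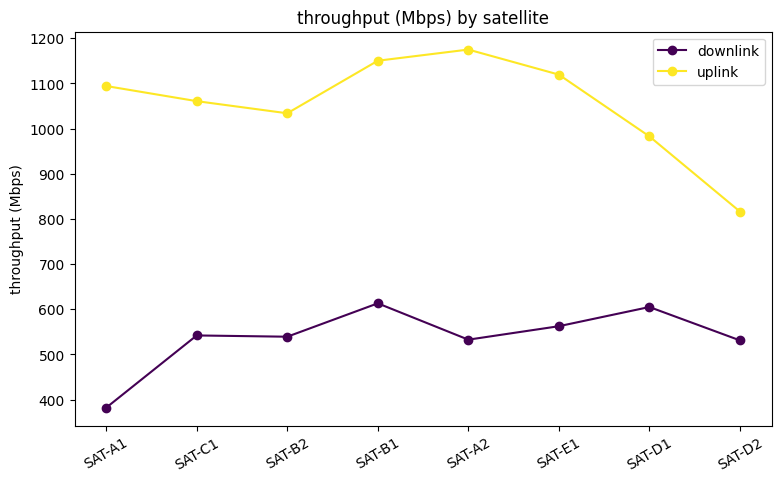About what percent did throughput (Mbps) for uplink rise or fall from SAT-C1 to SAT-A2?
SAT-C1 ≈ 1100, SAT-A2 ≈ 1200; (1200 − 1100) / 1100 ≈ +9.1%.

≈ +9.1%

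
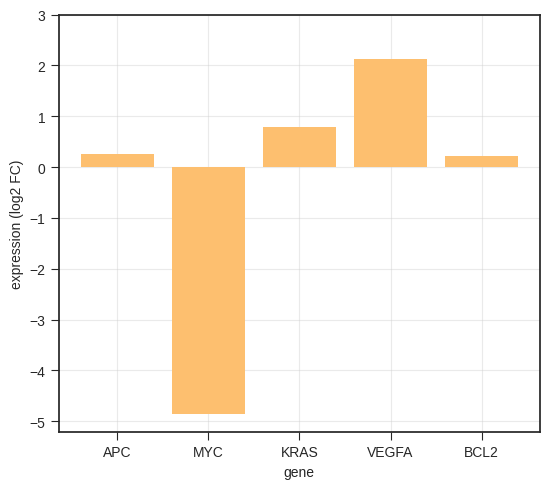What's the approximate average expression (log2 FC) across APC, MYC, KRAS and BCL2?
(0 + -5 + 1 + 0) / 4 ≈ -1.

≈ -1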